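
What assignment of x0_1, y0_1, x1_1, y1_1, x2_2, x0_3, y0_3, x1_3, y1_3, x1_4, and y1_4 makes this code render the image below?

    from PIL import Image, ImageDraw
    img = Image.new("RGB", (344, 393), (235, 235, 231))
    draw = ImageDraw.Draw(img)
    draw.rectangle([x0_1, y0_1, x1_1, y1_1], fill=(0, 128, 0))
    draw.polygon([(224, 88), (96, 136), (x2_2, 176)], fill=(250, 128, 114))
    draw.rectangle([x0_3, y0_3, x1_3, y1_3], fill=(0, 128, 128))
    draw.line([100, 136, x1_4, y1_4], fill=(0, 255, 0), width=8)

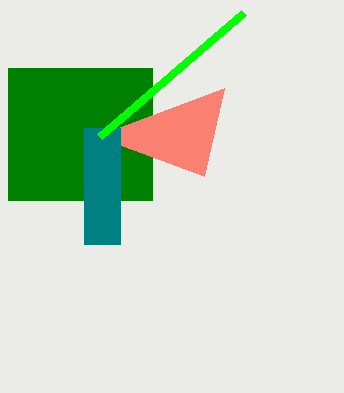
x0_1 = 8, y0_1 = 68, x1_1 = 152, y1_1 = 200, x2_2 = 204, x0_3 = 84, y0_3 = 128, x1_3 = 120, y1_3 = 244, x1_4 = 244, y1_4 = 12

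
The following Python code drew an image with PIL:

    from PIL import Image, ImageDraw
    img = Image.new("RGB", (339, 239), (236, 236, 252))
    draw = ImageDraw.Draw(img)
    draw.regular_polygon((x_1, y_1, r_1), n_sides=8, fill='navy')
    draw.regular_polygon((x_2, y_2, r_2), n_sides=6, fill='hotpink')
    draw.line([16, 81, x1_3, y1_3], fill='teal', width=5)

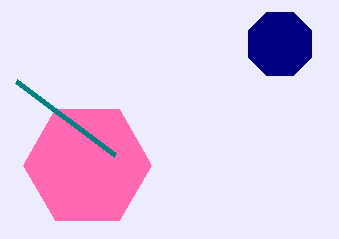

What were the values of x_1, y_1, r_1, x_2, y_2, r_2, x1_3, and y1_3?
x_1 = 280
y_1 = 44
r_1 = 34
x_2 = 87
y_2 = 165
r_2 = 64
x1_3 = 115
y1_3 = 155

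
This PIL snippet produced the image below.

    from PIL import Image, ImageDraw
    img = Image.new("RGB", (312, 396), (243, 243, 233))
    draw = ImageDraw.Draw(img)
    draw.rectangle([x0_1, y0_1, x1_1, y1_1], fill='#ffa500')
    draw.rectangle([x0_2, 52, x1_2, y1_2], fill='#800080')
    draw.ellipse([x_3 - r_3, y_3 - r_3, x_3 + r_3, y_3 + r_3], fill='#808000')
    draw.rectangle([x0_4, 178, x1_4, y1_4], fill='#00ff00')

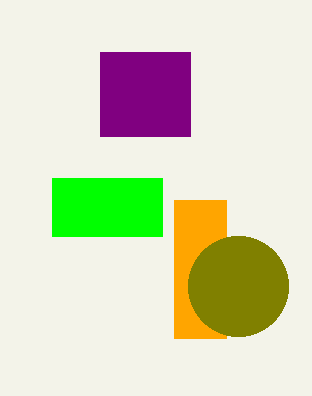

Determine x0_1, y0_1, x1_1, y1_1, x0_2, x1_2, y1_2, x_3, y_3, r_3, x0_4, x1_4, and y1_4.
x0_1 = 174; y0_1 = 200; x1_1 = 226; y1_1 = 338; x0_2 = 100; x1_2 = 190; y1_2 = 136; x_3 = 238; y_3 = 286; r_3 = 50; x0_4 = 52; x1_4 = 162; y1_4 = 236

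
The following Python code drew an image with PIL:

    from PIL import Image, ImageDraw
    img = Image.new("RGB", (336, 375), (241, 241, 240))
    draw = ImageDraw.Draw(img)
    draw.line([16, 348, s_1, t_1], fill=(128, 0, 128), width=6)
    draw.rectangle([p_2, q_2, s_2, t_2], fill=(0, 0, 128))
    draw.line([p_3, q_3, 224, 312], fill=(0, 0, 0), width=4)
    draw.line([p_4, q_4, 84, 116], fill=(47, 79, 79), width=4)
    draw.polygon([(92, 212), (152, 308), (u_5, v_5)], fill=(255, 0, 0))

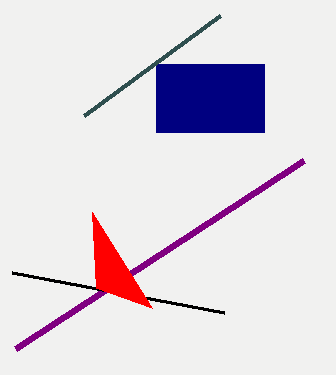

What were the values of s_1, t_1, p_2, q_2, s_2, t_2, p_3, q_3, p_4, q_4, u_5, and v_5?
s_1 = 304, t_1 = 160, p_2 = 156, q_2 = 64, s_2 = 264, t_2 = 132, p_3 = 12, q_3 = 272, p_4 = 220, q_4 = 16, u_5 = 96, v_5 = 288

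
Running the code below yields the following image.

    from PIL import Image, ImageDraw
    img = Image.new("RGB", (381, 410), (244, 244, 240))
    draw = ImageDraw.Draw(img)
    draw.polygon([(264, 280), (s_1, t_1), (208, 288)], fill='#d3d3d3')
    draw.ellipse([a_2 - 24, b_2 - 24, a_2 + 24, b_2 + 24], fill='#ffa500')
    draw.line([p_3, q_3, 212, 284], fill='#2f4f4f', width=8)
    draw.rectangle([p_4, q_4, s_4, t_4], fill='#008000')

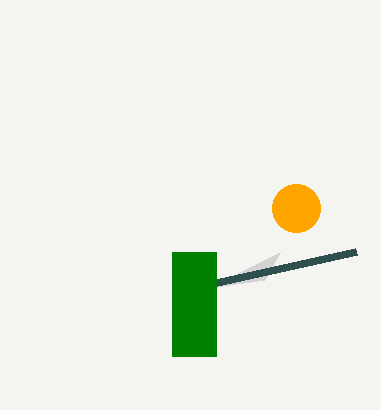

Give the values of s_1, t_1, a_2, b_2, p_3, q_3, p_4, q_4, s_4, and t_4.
s_1 = 280; t_1 = 252; a_2 = 296; b_2 = 208; p_3 = 356; q_3 = 252; p_4 = 172; q_4 = 252; s_4 = 216; t_4 = 356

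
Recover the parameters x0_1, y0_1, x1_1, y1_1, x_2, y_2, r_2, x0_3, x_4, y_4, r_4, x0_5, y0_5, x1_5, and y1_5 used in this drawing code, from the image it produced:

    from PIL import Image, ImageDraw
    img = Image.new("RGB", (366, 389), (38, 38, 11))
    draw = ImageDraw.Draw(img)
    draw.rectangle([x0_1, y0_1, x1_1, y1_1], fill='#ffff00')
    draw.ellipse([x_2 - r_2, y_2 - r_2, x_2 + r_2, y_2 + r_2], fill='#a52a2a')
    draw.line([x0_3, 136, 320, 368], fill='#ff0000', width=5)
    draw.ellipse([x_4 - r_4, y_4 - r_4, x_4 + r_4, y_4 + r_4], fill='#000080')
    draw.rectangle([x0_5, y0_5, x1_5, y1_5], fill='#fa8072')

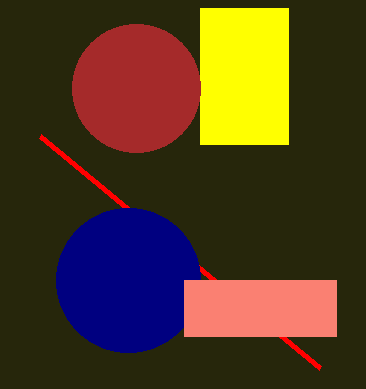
x0_1 = 200, y0_1 = 8, x1_1 = 288, y1_1 = 144, x_2 = 136, y_2 = 88, r_2 = 64, x0_3 = 40, x_4 = 128, y_4 = 280, r_4 = 72, x0_5 = 184, y0_5 = 280, x1_5 = 336, y1_5 = 336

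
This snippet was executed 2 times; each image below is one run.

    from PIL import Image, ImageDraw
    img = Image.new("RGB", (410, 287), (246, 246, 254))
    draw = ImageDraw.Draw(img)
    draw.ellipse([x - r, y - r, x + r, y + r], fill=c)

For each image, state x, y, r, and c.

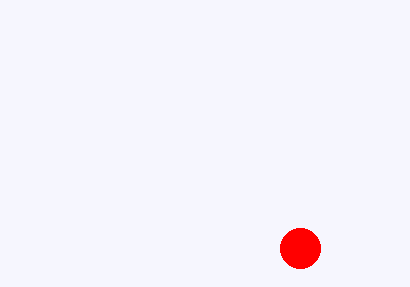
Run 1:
x = 300
y = 248
r = 20
c = 'red'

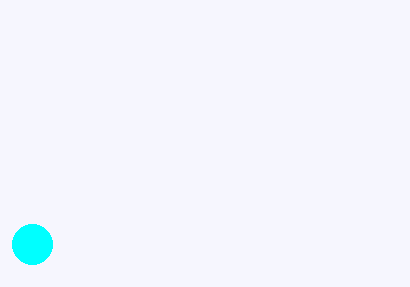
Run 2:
x = 32, y = 244, r = 20, c = 'cyan'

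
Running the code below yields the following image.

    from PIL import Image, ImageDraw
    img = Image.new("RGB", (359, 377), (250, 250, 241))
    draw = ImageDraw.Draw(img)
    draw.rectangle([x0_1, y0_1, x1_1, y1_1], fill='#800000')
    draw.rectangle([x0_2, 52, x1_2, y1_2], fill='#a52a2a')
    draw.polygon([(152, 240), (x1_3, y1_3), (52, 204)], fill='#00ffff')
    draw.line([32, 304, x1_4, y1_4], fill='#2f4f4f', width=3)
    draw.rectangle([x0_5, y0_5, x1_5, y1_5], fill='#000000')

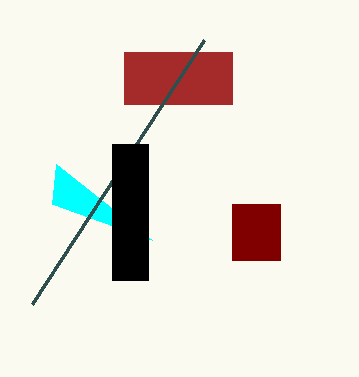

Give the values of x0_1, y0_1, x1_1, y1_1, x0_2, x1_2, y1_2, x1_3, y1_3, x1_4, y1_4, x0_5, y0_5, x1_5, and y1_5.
x0_1 = 232, y0_1 = 204, x1_1 = 280, y1_1 = 260, x0_2 = 124, x1_2 = 232, y1_2 = 104, x1_3 = 56, y1_3 = 164, x1_4 = 204, y1_4 = 40, x0_5 = 112, y0_5 = 144, x1_5 = 148, y1_5 = 280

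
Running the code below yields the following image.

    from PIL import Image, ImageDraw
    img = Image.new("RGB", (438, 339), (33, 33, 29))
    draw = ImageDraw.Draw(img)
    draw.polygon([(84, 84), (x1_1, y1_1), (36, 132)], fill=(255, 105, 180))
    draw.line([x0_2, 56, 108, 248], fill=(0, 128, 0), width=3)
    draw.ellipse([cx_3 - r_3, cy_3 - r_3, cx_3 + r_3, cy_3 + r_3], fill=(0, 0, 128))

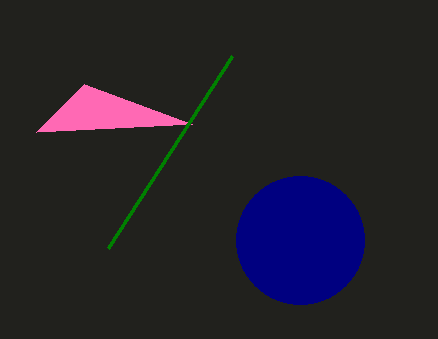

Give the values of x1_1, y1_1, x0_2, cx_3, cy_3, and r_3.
x1_1 = 192
y1_1 = 124
x0_2 = 232
cx_3 = 300
cy_3 = 240
r_3 = 64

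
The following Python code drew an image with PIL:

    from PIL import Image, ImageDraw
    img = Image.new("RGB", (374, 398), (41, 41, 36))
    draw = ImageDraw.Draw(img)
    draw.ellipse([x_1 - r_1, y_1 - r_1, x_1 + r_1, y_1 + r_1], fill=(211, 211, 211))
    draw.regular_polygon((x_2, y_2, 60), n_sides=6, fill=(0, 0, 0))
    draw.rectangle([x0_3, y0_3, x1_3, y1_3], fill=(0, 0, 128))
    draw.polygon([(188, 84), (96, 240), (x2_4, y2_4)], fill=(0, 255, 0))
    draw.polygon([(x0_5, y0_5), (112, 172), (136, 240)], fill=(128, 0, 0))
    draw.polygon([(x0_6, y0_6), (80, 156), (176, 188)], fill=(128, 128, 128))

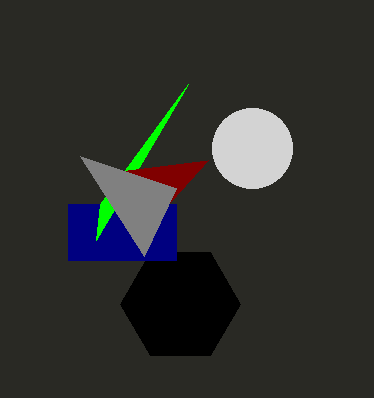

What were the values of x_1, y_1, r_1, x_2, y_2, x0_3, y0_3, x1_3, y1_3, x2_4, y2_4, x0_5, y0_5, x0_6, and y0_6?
x_1 = 252, y_1 = 148, r_1 = 40, x_2 = 180, y_2 = 304, x0_3 = 68, y0_3 = 204, x1_3 = 176, y1_3 = 260, x2_4 = 100, y2_4 = 204, x0_5 = 208, y0_5 = 160, x0_6 = 144, y0_6 = 256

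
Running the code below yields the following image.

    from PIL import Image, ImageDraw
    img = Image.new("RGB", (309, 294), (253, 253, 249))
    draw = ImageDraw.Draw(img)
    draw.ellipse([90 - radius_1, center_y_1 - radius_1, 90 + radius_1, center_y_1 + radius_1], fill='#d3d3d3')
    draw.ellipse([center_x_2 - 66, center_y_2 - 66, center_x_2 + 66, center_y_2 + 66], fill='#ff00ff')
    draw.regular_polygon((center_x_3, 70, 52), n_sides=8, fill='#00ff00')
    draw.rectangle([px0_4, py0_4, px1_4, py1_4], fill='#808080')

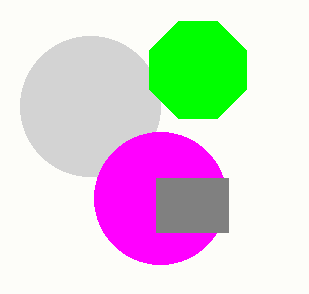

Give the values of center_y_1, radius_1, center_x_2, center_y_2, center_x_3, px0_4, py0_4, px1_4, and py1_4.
center_y_1 = 106
radius_1 = 70
center_x_2 = 160
center_y_2 = 198
center_x_3 = 198
px0_4 = 156
py0_4 = 178
px1_4 = 228
py1_4 = 232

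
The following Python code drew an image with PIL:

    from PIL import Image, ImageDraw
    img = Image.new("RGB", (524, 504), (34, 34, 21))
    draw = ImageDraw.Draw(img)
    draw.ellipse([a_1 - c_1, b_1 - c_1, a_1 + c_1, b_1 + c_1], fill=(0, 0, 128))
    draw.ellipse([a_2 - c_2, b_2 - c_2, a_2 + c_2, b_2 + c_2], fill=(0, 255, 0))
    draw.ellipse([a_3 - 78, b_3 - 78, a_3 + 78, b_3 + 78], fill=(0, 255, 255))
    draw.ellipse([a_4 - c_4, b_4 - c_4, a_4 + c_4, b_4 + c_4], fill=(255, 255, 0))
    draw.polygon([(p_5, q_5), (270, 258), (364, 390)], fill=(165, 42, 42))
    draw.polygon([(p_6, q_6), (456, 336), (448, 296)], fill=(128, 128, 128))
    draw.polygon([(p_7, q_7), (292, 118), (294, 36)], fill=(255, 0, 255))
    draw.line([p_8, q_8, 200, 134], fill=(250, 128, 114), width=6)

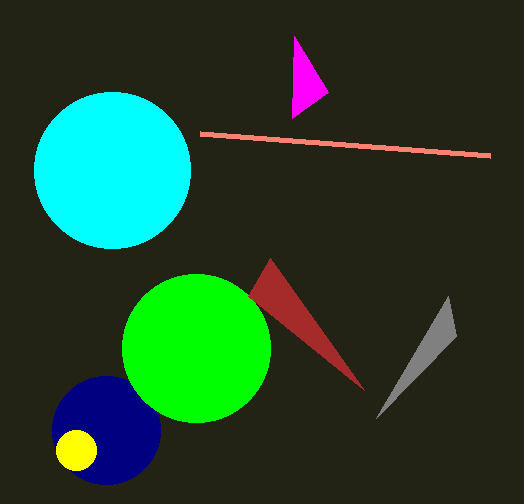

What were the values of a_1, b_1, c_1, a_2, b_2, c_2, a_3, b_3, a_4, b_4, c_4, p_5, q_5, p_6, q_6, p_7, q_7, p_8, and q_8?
a_1 = 106
b_1 = 430
c_1 = 54
a_2 = 196
b_2 = 348
c_2 = 74
a_3 = 112
b_3 = 170
a_4 = 76
b_4 = 450
c_4 = 20
p_5 = 248
q_5 = 296
p_6 = 376
q_6 = 418
p_7 = 328
q_7 = 92
p_8 = 490
q_8 = 156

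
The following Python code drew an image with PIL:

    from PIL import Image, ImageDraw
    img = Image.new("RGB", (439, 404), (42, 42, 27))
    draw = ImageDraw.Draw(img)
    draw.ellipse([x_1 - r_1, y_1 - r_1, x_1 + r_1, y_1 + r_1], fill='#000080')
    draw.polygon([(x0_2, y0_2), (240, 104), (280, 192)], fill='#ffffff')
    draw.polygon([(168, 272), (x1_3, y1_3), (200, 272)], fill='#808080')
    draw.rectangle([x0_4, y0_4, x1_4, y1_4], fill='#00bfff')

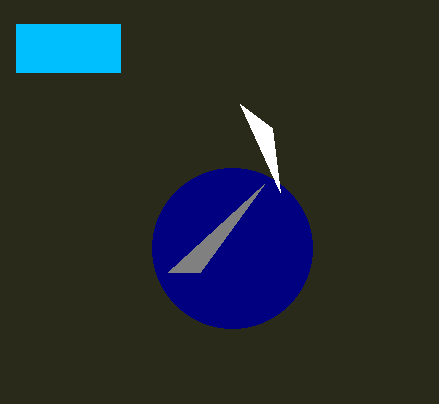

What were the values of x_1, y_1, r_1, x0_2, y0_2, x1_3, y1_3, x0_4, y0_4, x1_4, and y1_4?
x_1 = 232; y_1 = 248; r_1 = 80; x0_2 = 272; y0_2 = 128; x1_3 = 264; y1_3 = 184; x0_4 = 16; y0_4 = 24; x1_4 = 120; y1_4 = 72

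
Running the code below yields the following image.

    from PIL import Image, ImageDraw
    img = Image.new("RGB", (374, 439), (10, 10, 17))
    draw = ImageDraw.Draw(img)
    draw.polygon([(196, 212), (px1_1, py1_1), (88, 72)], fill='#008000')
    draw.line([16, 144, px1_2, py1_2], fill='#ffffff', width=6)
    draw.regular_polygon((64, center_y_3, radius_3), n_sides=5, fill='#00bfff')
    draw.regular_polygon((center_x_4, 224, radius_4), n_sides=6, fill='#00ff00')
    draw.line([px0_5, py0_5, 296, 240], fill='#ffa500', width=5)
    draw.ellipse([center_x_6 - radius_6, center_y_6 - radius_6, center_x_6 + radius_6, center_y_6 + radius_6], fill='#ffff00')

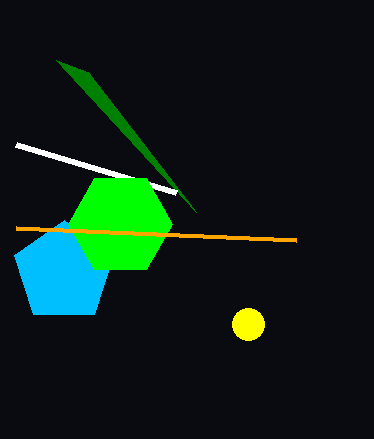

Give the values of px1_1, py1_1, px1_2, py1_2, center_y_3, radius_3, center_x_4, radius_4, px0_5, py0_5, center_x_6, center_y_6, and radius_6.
px1_1 = 56
py1_1 = 60
px1_2 = 176
py1_2 = 192
center_y_3 = 272
radius_3 = 52
center_x_4 = 120
radius_4 = 52
px0_5 = 16
py0_5 = 228
center_x_6 = 248
center_y_6 = 324
radius_6 = 16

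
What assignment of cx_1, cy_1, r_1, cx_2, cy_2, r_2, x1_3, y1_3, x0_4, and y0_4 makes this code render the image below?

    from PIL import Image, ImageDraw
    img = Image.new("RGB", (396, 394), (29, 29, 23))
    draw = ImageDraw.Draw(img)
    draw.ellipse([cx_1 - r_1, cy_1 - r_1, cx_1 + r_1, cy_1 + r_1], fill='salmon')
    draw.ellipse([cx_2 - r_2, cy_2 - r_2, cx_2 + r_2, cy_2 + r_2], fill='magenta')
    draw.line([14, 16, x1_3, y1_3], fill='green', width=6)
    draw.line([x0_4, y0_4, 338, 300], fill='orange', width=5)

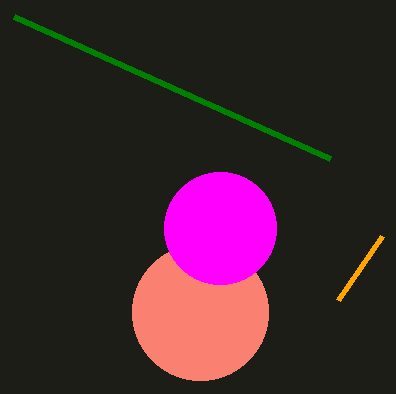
cx_1 = 200; cy_1 = 312; r_1 = 68; cx_2 = 220; cy_2 = 228; r_2 = 56; x1_3 = 330; y1_3 = 158; x0_4 = 382; y0_4 = 236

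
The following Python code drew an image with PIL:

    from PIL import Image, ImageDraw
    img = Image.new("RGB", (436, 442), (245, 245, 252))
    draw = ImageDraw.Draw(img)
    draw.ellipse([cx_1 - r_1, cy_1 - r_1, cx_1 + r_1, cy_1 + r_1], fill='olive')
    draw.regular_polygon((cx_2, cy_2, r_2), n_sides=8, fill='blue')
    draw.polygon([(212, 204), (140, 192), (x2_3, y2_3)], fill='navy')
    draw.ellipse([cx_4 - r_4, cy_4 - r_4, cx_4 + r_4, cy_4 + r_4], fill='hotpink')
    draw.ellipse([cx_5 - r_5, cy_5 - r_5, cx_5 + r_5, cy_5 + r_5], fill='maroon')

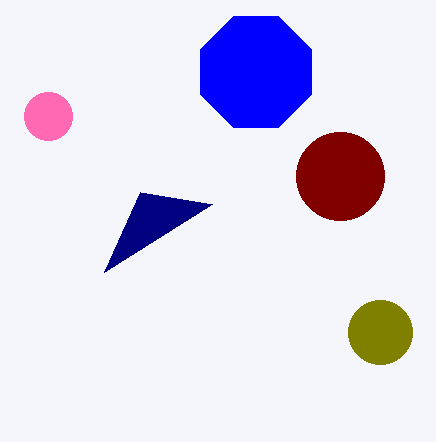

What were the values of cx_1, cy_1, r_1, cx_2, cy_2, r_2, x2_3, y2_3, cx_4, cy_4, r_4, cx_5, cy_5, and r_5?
cx_1 = 380, cy_1 = 332, r_1 = 32, cx_2 = 256, cy_2 = 72, r_2 = 60, x2_3 = 104, y2_3 = 272, cx_4 = 48, cy_4 = 116, r_4 = 24, cx_5 = 340, cy_5 = 176, r_5 = 44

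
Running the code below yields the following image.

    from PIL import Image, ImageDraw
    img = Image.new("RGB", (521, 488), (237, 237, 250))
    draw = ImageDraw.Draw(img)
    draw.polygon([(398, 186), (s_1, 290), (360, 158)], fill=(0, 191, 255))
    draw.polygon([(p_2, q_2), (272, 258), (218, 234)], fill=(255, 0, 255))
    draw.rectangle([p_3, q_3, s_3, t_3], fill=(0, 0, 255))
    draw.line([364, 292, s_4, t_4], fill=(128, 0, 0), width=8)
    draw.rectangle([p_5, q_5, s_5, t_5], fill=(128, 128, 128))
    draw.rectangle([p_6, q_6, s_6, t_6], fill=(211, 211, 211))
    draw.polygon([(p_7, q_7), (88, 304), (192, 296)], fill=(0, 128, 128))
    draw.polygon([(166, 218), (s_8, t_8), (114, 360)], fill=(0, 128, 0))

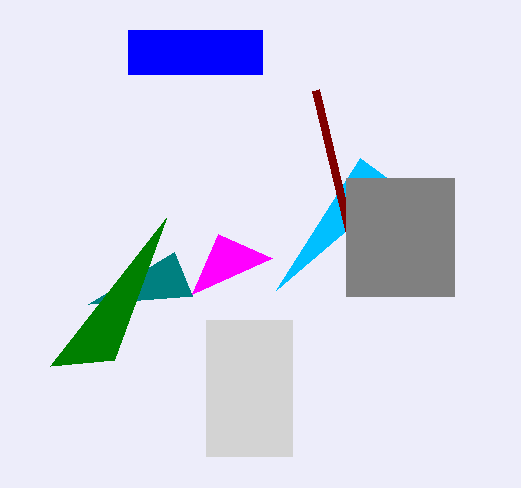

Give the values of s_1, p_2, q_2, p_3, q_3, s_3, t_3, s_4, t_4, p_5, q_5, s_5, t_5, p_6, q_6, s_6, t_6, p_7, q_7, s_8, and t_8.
s_1 = 276, p_2 = 192, q_2 = 294, p_3 = 128, q_3 = 30, s_3 = 262, t_3 = 74, s_4 = 316, t_4 = 90, p_5 = 346, q_5 = 178, s_5 = 454, t_5 = 296, p_6 = 206, q_6 = 320, s_6 = 292, t_6 = 456, p_7 = 174, q_7 = 252, s_8 = 50, t_8 = 366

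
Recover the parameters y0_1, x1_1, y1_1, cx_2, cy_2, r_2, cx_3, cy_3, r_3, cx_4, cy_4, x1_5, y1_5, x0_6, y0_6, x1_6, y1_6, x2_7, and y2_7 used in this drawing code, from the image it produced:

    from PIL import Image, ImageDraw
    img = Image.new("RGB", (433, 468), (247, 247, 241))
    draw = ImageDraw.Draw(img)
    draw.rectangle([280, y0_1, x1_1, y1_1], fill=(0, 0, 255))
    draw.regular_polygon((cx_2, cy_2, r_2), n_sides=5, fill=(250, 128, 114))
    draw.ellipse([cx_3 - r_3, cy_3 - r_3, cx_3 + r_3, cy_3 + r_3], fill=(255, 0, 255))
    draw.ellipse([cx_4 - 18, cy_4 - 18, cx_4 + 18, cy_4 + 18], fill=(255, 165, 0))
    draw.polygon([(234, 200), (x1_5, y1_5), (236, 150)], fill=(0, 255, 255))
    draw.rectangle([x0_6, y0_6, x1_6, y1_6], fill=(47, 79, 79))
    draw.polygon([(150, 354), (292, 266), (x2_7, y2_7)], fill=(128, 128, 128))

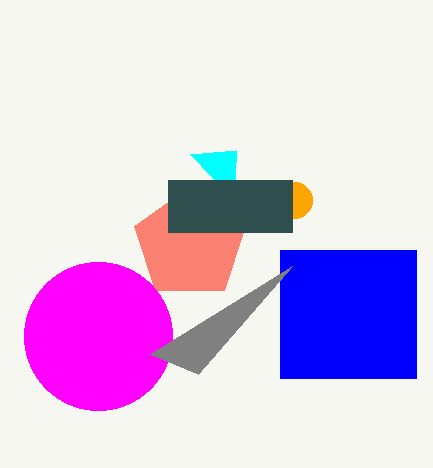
y0_1 = 250, x1_1 = 416, y1_1 = 378, cx_2 = 190, cy_2 = 244, r_2 = 58, cx_3 = 98, cy_3 = 336, r_3 = 74, cx_4 = 294, cy_4 = 200, x1_5 = 190, y1_5 = 154, x0_6 = 168, y0_6 = 180, x1_6 = 292, y1_6 = 232, x2_7 = 198, y2_7 = 374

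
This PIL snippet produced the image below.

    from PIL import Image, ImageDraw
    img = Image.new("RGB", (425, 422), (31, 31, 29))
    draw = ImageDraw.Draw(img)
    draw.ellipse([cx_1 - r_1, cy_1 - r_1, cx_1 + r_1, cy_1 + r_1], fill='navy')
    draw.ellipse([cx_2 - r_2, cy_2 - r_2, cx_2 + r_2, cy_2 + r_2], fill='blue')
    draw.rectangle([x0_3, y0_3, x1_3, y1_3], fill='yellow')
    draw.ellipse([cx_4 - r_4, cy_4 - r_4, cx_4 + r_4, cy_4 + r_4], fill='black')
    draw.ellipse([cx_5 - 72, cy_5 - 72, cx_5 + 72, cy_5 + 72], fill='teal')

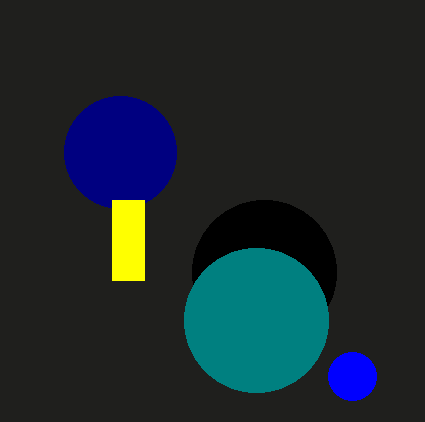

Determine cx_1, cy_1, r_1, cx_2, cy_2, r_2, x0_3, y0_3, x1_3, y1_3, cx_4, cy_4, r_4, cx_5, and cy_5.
cx_1 = 120; cy_1 = 152; r_1 = 56; cx_2 = 352; cy_2 = 376; r_2 = 24; x0_3 = 112; y0_3 = 200; x1_3 = 144; y1_3 = 280; cx_4 = 264; cy_4 = 272; r_4 = 72; cx_5 = 256; cy_5 = 320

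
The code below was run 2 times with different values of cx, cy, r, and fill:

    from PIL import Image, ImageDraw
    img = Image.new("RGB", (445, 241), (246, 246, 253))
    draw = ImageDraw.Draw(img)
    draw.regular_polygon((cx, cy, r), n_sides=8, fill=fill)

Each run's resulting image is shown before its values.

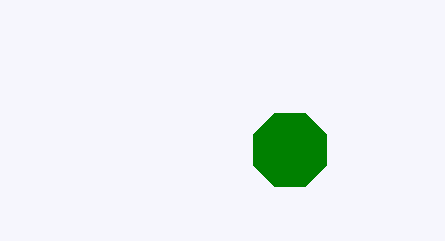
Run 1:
cx = 290
cy = 150
r = 40
fill = 'green'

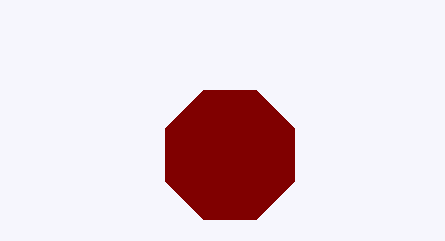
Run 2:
cx = 230
cy = 155
r = 70
fill = 'maroon'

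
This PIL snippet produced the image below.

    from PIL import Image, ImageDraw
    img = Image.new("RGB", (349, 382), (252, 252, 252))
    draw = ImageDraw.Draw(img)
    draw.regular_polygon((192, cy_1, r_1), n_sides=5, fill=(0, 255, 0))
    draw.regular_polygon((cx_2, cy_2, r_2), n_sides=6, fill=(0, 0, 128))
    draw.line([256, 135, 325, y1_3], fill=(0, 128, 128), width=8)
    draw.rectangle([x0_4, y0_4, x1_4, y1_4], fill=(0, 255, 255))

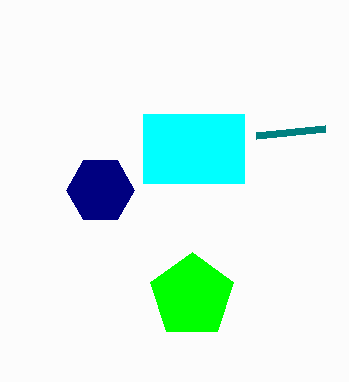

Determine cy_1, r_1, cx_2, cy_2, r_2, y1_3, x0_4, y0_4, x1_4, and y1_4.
cy_1 = 296
r_1 = 44
cx_2 = 100
cy_2 = 190
r_2 = 34
y1_3 = 128
x0_4 = 143
y0_4 = 114
x1_4 = 244
y1_4 = 183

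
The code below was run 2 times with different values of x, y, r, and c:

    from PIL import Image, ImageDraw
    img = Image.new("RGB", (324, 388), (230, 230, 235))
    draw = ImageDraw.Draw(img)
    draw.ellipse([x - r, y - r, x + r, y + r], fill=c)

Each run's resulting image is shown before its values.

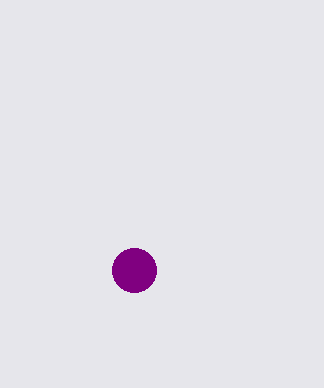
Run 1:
x = 134; y = 270; r = 22; c = 'purple'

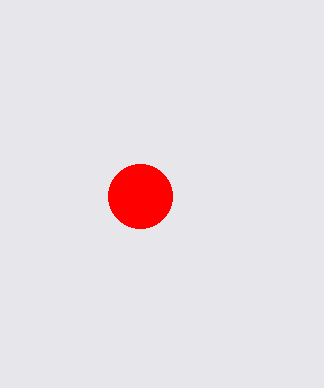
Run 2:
x = 140
y = 196
r = 32
c = 'red'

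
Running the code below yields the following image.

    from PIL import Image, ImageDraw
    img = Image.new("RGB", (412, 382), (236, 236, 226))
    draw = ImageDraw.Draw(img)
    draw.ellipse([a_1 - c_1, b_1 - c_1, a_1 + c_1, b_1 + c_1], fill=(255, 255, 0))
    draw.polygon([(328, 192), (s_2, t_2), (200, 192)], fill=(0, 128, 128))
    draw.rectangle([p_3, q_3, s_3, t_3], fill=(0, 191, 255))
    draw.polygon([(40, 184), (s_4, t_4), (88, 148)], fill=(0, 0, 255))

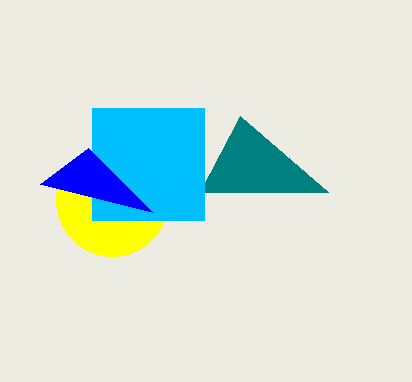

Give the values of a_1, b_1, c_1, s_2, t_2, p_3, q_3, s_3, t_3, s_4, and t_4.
a_1 = 112
b_1 = 200
c_1 = 56
s_2 = 240
t_2 = 116
p_3 = 92
q_3 = 108
s_3 = 204
t_3 = 220
s_4 = 152
t_4 = 212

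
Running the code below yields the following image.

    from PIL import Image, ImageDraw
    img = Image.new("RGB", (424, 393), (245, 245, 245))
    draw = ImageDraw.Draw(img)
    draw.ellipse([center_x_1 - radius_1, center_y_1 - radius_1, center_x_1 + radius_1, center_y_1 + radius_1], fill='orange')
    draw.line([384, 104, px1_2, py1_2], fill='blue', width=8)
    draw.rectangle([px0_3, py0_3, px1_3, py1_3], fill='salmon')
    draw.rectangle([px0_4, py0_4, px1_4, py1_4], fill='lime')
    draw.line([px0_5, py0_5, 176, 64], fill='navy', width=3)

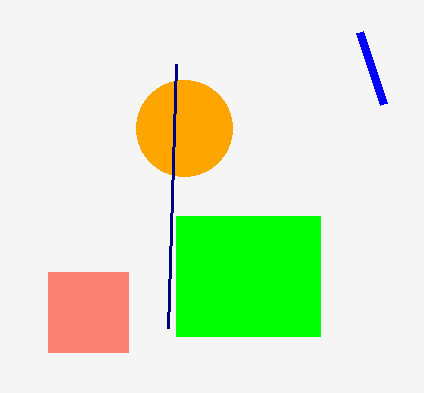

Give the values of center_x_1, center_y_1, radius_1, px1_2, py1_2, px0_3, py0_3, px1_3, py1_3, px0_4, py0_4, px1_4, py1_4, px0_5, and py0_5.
center_x_1 = 184, center_y_1 = 128, radius_1 = 48, px1_2 = 360, py1_2 = 32, px0_3 = 48, py0_3 = 272, px1_3 = 128, py1_3 = 352, px0_4 = 176, py0_4 = 216, px1_4 = 320, py1_4 = 336, px0_5 = 168, py0_5 = 328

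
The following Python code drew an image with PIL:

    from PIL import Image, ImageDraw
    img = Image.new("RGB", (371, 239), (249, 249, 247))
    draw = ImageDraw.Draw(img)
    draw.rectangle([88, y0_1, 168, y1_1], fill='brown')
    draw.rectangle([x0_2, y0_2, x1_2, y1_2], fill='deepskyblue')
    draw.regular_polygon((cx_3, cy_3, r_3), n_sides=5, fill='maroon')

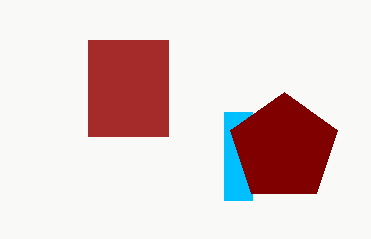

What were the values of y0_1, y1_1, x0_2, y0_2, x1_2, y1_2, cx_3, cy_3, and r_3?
y0_1 = 40; y1_1 = 136; x0_2 = 224; y0_2 = 112; x1_2 = 252; y1_2 = 200; cx_3 = 284; cy_3 = 148; r_3 = 56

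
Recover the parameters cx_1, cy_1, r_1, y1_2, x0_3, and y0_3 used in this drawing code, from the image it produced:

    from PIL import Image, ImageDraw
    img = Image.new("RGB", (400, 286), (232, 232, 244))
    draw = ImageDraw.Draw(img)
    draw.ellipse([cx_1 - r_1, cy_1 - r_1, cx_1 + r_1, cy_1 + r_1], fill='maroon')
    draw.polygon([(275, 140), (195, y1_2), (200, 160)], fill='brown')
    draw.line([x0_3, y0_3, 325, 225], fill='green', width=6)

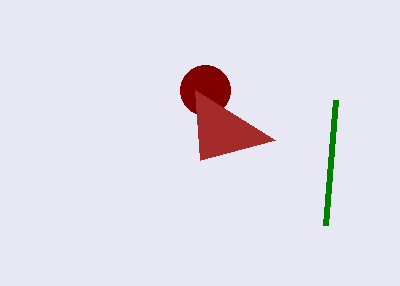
cx_1 = 205
cy_1 = 90
r_1 = 25
y1_2 = 90
x0_3 = 335
y0_3 = 100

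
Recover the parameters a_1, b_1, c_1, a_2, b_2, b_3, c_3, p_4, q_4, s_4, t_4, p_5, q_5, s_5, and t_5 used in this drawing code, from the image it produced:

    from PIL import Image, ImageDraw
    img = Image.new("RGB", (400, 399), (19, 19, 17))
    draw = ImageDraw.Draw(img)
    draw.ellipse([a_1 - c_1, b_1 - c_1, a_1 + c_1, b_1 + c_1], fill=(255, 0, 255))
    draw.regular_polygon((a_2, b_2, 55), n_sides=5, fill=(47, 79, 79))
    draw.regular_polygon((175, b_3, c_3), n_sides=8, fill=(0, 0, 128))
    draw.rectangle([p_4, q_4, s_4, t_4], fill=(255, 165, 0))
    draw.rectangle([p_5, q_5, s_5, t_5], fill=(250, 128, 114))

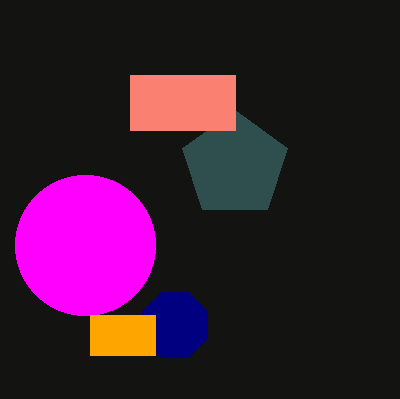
a_1 = 85, b_1 = 245, c_1 = 70, a_2 = 235, b_2 = 165, b_3 = 325, c_3 = 35, p_4 = 90, q_4 = 315, s_4 = 155, t_4 = 355, p_5 = 130, q_5 = 75, s_5 = 235, t_5 = 130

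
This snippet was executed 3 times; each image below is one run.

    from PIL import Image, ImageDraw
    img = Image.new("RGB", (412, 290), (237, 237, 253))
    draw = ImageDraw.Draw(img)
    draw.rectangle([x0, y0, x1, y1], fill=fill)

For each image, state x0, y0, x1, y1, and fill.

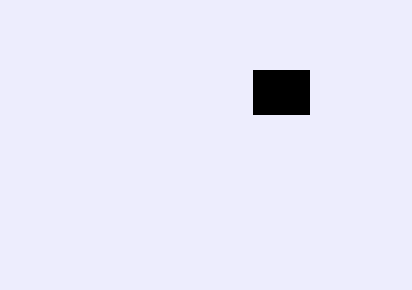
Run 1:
x0 = 253, y0 = 70, x1 = 309, y1 = 114, fill = 'black'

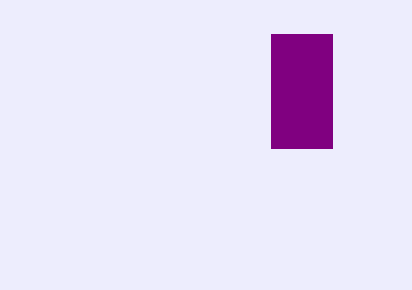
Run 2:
x0 = 271; y0 = 34; x1 = 332; y1 = 148; fill = 'purple'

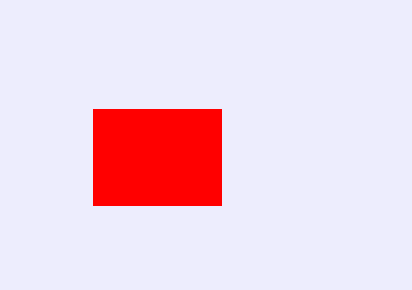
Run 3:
x0 = 93; y0 = 109; x1 = 221; y1 = 205; fill = 'red'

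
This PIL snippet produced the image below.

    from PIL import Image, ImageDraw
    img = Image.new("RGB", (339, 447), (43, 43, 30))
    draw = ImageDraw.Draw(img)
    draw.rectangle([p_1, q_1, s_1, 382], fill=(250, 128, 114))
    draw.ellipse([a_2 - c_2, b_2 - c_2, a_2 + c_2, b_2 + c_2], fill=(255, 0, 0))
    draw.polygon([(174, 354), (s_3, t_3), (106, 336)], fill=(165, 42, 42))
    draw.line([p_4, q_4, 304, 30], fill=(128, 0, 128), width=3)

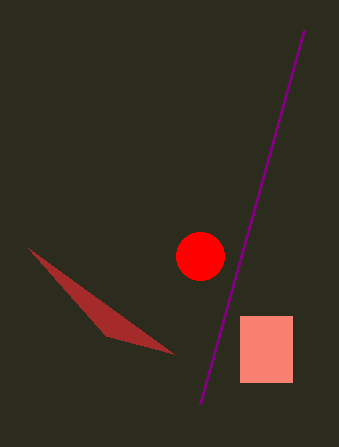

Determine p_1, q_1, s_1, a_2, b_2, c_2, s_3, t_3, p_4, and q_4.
p_1 = 240; q_1 = 316; s_1 = 292; a_2 = 200; b_2 = 256; c_2 = 24; s_3 = 28; t_3 = 248; p_4 = 200; q_4 = 404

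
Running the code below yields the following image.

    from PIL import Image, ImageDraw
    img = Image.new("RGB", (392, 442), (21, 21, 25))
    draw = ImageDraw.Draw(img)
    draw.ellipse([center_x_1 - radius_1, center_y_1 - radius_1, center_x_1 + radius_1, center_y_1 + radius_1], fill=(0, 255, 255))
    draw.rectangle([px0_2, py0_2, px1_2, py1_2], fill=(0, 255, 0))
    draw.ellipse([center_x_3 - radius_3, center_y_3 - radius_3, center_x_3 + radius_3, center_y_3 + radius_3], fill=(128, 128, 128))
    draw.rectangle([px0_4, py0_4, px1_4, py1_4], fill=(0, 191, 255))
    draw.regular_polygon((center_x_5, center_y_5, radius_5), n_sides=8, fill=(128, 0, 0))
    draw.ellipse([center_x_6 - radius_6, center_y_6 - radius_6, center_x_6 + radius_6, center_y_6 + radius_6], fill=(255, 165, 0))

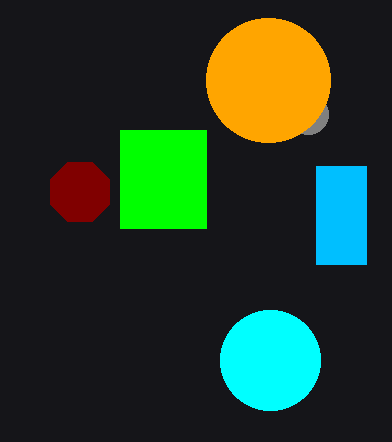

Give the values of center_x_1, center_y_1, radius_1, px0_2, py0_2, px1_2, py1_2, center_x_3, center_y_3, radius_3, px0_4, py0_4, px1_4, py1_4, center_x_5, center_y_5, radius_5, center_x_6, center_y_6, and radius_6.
center_x_1 = 270, center_y_1 = 360, radius_1 = 50, px0_2 = 120, py0_2 = 130, px1_2 = 206, py1_2 = 228, center_x_3 = 308, center_y_3 = 114, radius_3 = 20, px0_4 = 316, py0_4 = 166, px1_4 = 366, py1_4 = 264, center_x_5 = 80, center_y_5 = 192, radius_5 = 32, center_x_6 = 268, center_y_6 = 80, radius_6 = 62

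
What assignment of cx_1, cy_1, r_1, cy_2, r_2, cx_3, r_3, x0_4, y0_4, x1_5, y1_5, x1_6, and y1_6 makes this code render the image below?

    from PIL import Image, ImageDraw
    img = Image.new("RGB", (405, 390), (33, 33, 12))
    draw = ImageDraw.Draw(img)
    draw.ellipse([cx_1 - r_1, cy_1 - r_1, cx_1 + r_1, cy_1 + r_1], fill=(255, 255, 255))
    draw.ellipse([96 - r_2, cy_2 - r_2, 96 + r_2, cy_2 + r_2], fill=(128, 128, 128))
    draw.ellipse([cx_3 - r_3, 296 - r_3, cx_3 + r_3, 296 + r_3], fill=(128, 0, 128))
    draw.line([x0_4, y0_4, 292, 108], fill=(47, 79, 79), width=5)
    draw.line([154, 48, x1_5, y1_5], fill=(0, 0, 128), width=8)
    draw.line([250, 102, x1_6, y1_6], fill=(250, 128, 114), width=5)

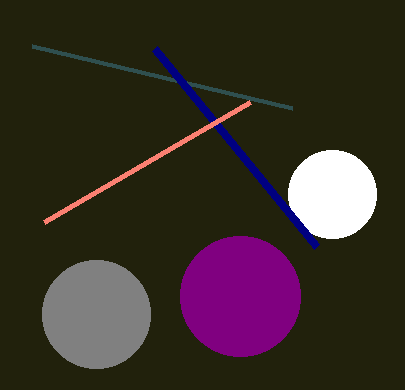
cx_1 = 332; cy_1 = 194; r_1 = 44; cy_2 = 314; r_2 = 54; cx_3 = 240; r_3 = 60; x0_4 = 32; y0_4 = 46; x1_5 = 316; y1_5 = 246; x1_6 = 44; y1_6 = 222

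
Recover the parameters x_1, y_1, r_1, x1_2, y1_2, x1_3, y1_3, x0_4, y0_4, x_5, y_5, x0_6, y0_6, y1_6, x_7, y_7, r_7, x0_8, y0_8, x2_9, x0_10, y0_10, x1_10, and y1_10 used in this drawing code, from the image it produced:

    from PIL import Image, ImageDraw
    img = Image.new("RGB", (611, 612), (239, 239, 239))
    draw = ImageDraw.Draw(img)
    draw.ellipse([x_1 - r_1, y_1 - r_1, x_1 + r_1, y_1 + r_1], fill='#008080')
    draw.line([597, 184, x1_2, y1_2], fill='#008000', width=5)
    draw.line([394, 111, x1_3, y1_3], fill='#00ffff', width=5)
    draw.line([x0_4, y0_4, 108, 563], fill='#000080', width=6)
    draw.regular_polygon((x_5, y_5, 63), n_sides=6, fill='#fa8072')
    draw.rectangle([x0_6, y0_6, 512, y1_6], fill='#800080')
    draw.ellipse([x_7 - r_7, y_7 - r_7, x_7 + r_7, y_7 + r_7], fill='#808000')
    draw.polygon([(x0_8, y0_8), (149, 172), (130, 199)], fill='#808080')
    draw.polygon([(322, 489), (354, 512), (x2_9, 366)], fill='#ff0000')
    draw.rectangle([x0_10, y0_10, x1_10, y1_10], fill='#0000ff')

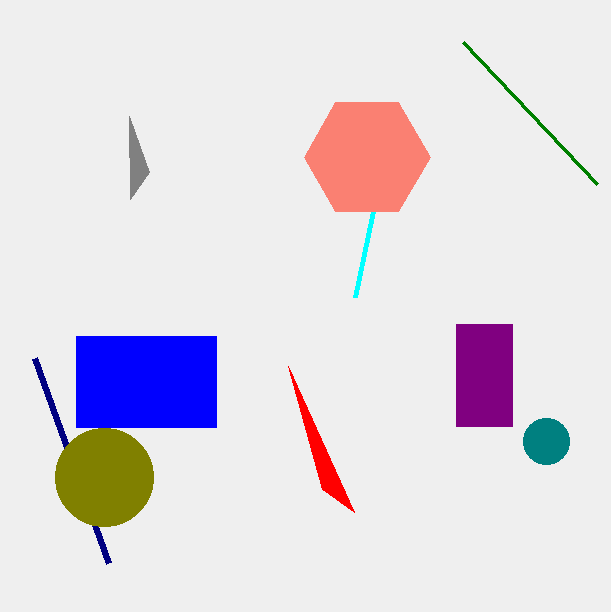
x_1 = 546
y_1 = 441
r_1 = 23
x1_2 = 463
y1_2 = 42
x1_3 = 355
y1_3 = 297
x0_4 = 34
y0_4 = 358
x_5 = 367
y_5 = 157
x0_6 = 456
y0_6 = 324
y1_6 = 426
x_7 = 104
y_7 = 477
r_7 = 49
x0_8 = 129
y0_8 = 116
x2_9 = 288
x0_10 = 76
y0_10 = 336
x1_10 = 216
y1_10 = 427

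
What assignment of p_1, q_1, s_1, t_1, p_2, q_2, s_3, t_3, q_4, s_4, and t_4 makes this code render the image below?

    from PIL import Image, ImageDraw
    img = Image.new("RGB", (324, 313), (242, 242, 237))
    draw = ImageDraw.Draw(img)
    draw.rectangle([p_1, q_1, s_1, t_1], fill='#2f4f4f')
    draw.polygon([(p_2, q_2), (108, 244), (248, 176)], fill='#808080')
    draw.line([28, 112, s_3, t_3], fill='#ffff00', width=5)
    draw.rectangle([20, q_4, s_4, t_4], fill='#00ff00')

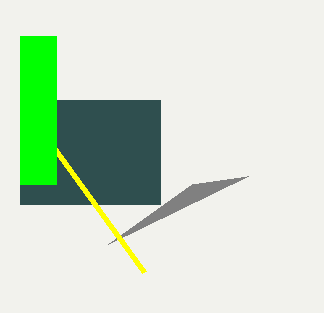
p_1 = 20, q_1 = 100, s_1 = 160, t_1 = 204, p_2 = 192, q_2 = 184, s_3 = 144, t_3 = 272, q_4 = 36, s_4 = 56, t_4 = 184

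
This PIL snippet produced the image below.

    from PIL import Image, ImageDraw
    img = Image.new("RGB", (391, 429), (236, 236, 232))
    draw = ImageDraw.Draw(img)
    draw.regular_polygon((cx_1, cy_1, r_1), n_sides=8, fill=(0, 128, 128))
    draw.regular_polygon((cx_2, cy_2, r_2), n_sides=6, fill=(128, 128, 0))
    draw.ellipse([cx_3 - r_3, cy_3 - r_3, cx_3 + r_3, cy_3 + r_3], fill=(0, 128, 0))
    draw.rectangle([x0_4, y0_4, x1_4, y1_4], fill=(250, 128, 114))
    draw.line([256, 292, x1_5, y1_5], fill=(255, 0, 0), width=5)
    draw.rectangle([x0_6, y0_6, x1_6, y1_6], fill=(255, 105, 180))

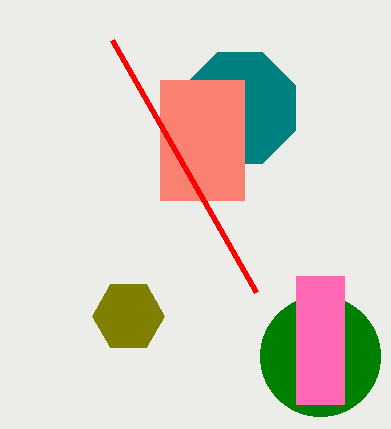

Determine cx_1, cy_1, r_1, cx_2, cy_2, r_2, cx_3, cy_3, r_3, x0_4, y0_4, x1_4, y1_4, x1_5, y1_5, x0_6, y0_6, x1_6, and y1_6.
cx_1 = 240, cy_1 = 108, r_1 = 60, cx_2 = 128, cy_2 = 316, r_2 = 36, cx_3 = 320, cy_3 = 356, r_3 = 60, x0_4 = 160, y0_4 = 80, x1_4 = 244, y1_4 = 200, x1_5 = 112, y1_5 = 40, x0_6 = 296, y0_6 = 276, x1_6 = 344, y1_6 = 404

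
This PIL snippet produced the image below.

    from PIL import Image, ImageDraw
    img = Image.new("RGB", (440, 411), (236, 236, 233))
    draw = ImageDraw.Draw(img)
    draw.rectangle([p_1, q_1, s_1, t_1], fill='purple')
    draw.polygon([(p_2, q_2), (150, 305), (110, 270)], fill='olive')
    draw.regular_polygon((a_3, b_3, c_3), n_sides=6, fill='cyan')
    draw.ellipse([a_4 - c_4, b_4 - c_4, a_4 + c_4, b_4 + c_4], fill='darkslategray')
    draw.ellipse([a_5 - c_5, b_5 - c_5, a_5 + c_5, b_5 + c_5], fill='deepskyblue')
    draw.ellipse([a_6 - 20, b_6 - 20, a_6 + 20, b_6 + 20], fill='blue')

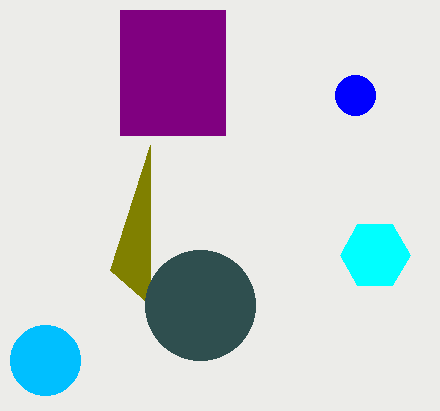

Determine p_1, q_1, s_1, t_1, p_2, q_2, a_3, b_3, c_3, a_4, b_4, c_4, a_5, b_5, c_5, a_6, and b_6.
p_1 = 120, q_1 = 10, s_1 = 225, t_1 = 135, p_2 = 150, q_2 = 145, a_3 = 375, b_3 = 255, c_3 = 35, a_4 = 200, b_4 = 305, c_4 = 55, a_5 = 45, b_5 = 360, c_5 = 35, a_6 = 355, b_6 = 95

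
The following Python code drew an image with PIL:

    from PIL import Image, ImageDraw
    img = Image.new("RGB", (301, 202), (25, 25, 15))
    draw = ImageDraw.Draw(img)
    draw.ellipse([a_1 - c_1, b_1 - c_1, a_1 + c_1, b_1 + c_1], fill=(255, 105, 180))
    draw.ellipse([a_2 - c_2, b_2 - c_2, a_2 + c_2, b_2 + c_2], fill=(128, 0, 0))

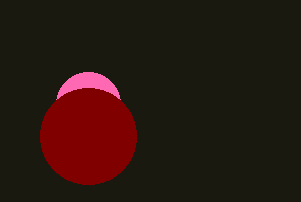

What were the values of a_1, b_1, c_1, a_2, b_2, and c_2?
a_1 = 88, b_1 = 104, c_1 = 32, a_2 = 88, b_2 = 136, c_2 = 48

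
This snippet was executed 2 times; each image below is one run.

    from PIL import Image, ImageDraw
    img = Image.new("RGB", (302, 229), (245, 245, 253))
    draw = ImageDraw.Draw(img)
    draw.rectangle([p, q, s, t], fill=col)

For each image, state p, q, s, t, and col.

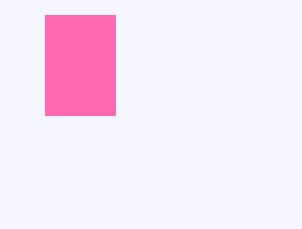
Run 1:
p = 45, q = 15, s = 115, t = 115, col = 'hotpink'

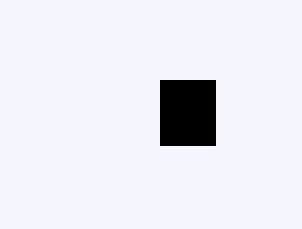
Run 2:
p = 160
q = 80
s = 215
t = 145
col = 'black'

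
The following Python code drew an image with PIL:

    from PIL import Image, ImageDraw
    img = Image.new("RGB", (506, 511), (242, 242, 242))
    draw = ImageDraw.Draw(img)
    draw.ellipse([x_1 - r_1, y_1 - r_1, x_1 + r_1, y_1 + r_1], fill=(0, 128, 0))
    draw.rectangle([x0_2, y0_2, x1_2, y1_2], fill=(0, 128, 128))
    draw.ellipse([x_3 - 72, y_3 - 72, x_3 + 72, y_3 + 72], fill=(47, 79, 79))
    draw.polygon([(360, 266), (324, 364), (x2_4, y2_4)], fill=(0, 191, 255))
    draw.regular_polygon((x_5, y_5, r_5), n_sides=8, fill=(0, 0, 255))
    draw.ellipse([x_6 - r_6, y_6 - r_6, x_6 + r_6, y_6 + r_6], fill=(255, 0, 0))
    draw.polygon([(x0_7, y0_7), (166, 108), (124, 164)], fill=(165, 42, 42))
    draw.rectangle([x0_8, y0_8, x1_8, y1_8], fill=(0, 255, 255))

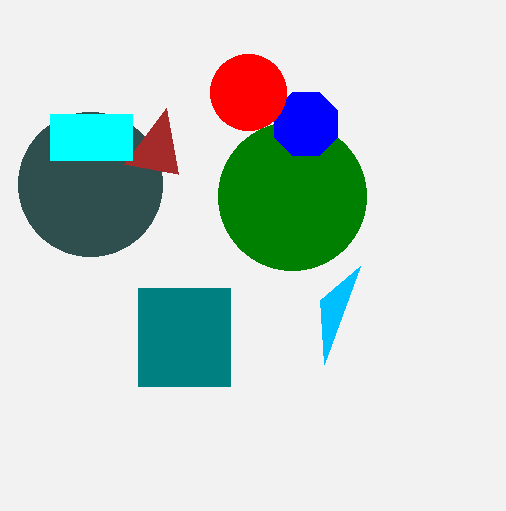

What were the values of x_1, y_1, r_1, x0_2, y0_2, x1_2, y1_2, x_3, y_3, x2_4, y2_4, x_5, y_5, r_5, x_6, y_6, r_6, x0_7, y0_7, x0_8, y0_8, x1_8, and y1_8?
x_1 = 292; y_1 = 196; r_1 = 74; x0_2 = 138; y0_2 = 288; x1_2 = 230; y1_2 = 386; x_3 = 90; y_3 = 184; x2_4 = 320; y2_4 = 300; x_5 = 306; y_5 = 124; r_5 = 34; x_6 = 248; y_6 = 92; r_6 = 38; x0_7 = 178; y0_7 = 174; x0_8 = 50; y0_8 = 114; x1_8 = 132; y1_8 = 160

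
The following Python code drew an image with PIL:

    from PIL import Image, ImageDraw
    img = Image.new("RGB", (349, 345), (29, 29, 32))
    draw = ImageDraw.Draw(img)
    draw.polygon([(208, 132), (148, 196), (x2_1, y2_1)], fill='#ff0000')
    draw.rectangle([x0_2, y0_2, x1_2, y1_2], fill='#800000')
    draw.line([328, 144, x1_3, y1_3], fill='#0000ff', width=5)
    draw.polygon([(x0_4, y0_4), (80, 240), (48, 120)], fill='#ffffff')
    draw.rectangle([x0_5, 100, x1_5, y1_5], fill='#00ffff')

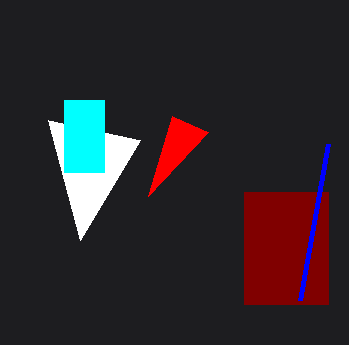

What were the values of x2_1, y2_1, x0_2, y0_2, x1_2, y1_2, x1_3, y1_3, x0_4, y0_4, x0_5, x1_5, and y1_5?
x2_1 = 172; y2_1 = 116; x0_2 = 244; y0_2 = 192; x1_2 = 328; y1_2 = 304; x1_3 = 300; y1_3 = 300; x0_4 = 140; y0_4 = 140; x0_5 = 64; x1_5 = 104; y1_5 = 172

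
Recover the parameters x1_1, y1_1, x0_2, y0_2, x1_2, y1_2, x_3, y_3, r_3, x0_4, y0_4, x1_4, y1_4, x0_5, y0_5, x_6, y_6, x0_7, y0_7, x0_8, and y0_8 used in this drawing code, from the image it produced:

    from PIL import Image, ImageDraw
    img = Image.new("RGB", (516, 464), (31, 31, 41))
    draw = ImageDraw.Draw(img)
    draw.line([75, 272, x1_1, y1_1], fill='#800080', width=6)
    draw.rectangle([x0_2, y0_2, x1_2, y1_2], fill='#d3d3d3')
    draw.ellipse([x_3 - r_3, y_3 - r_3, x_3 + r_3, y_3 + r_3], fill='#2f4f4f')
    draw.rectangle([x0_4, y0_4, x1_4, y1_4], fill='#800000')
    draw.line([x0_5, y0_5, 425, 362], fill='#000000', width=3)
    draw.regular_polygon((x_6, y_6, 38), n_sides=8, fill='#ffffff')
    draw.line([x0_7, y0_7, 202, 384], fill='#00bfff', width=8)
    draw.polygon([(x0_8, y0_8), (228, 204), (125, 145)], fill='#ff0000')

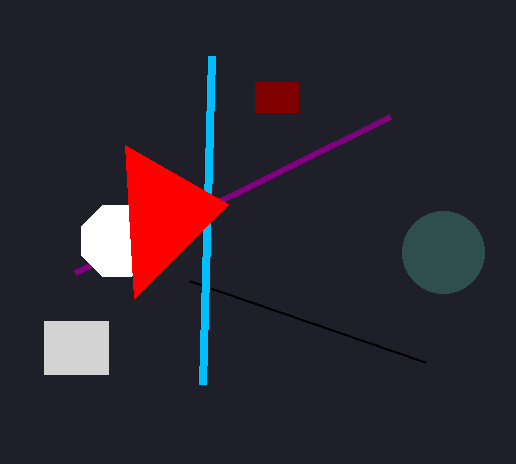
x1_1 = 390, y1_1 = 116, x0_2 = 44, y0_2 = 321, x1_2 = 108, y1_2 = 374, x_3 = 443, y_3 = 252, r_3 = 41, x0_4 = 255, y0_4 = 82, x1_4 = 298, y1_4 = 112, x0_5 = 190, y0_5 = 281, x_6 = 117, y_6 = 241, x0_7 = 211, y0_7 = 56, x0_8 = 134, y0_8 = 298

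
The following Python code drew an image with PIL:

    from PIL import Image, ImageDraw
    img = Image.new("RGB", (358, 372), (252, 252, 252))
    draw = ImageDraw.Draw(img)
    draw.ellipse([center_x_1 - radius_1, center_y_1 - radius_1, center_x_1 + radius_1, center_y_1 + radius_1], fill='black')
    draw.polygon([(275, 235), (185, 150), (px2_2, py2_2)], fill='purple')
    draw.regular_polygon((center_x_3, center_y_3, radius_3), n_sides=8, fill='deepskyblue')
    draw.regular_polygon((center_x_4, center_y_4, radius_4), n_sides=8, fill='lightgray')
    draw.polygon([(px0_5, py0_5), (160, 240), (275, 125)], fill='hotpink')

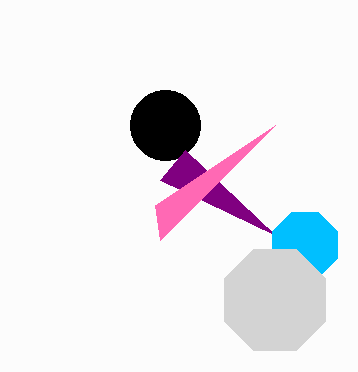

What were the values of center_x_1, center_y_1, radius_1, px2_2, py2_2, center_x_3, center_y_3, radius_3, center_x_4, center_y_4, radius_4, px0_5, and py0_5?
center_x_1 = 165, center_y_1 = 125, radius_1 = 35, px2_2 = 160, py2_2 = 180, center_x_3 = 305, center_y_3 = 245, radius_3 = 35, center_x_4 = 275, center_y_4 = 300, radius_4 = 55, px0_5 = 155, py0_5 = 205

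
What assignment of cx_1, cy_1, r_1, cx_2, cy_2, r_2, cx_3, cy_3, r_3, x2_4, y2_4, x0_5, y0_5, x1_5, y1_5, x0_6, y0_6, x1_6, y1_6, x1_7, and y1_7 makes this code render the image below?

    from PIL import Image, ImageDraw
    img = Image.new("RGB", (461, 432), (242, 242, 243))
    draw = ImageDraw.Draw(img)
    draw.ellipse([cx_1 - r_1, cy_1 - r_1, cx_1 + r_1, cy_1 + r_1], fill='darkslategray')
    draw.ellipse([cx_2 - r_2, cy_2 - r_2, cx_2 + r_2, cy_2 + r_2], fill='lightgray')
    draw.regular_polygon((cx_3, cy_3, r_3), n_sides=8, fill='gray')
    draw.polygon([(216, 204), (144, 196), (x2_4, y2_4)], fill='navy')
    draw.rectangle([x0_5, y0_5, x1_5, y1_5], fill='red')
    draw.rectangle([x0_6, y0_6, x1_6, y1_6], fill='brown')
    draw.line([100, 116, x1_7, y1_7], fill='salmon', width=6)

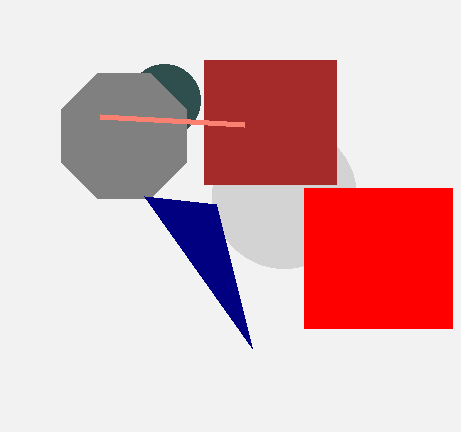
cx_1 = 164
cy_1 = 100
r_1 = 36
cx_2 = 284
cy_2 = 196
r_2 = 72
cx_3 = 124
cy_3 = 136
r_3 = 68
x2_4 = 252
y2_4 = 348
x0_5 = 304
y0_5 = 188
x1_5 = 452
y1_5 = 328
x0_6 = 204
y0_6 = 60
x1_6 = 336
y1_6 = 184
x1_7 = 244
y1_7 = 124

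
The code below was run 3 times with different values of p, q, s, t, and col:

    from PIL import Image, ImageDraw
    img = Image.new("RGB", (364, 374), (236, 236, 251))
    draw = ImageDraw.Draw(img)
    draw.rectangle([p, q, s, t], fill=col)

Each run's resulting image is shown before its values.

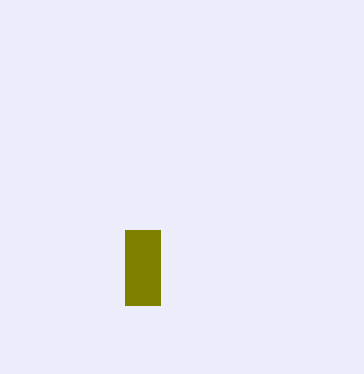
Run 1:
p = 125
q = 230
s = 160
t = 305
col = 'olive'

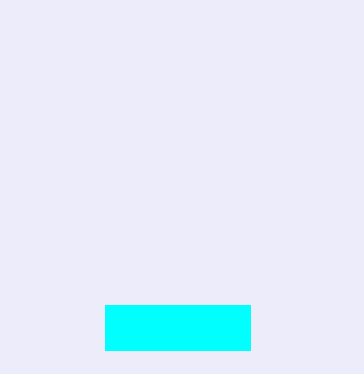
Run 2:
p = 105
q = 305
s = 250
t = 350
col = 'cyan'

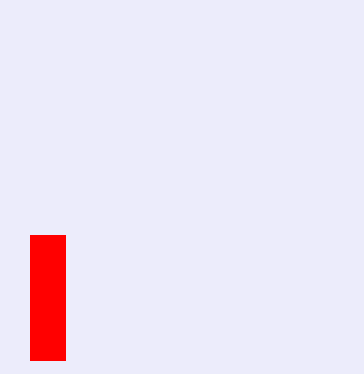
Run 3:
p = 30, q = 235, s = 65, t = 360, col = 'red'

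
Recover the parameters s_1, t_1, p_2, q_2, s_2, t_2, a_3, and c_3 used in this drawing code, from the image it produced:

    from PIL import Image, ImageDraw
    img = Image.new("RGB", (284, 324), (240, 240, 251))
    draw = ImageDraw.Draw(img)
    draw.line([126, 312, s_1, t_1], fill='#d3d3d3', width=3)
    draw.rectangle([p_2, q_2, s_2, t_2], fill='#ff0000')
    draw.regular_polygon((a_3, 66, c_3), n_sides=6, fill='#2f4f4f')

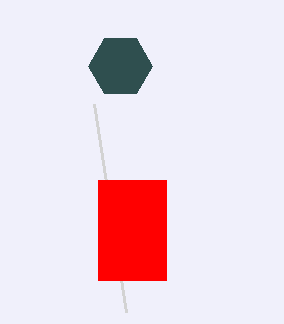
s_1 = 94, t_1 = 104, p_2 = 98, q_2 = 180, s_2 = 166, t_2 = 280, a_3 = 120, c_3 = 32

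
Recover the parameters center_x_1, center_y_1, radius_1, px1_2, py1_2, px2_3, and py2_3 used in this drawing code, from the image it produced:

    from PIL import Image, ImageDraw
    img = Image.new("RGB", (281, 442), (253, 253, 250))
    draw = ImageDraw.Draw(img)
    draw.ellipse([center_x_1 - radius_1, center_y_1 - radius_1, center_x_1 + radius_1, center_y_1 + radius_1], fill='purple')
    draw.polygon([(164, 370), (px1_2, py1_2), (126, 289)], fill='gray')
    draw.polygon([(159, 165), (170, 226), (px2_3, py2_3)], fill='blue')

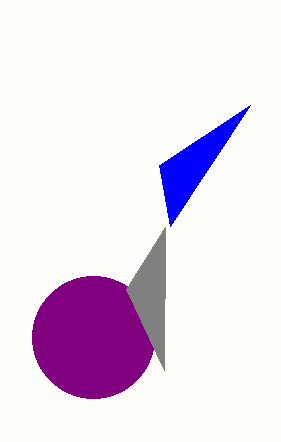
center_x_1 = 93, center_y_1 = 337, radius_1 = 61, px1_2 = 165, py1_2 = 227, px2_3 = 250, py2_3 = 105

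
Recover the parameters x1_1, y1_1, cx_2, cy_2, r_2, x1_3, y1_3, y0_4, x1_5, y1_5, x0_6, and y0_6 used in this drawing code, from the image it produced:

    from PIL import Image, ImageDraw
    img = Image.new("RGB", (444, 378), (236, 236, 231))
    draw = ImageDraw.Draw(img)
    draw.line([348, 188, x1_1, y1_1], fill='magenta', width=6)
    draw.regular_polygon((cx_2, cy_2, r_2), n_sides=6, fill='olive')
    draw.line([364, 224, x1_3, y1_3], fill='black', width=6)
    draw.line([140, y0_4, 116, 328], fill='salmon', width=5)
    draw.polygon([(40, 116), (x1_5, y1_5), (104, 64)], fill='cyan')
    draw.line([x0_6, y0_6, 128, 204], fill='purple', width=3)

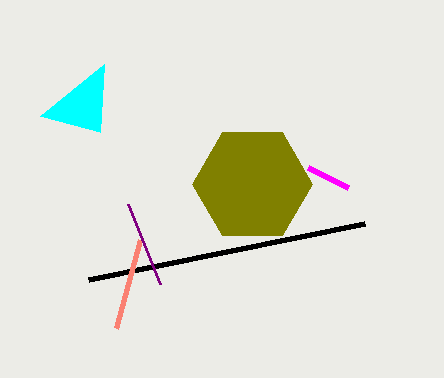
x1_1 = 308; y1_1 = 168; cx_2 = 252; cy_2 = 184; r_2 = 60; x1_3 = 88; y1_3 = 280; y0_4 = 240; x1_5 = 100; y1_5 = 132; x0_6 = 160; y0_6 = 284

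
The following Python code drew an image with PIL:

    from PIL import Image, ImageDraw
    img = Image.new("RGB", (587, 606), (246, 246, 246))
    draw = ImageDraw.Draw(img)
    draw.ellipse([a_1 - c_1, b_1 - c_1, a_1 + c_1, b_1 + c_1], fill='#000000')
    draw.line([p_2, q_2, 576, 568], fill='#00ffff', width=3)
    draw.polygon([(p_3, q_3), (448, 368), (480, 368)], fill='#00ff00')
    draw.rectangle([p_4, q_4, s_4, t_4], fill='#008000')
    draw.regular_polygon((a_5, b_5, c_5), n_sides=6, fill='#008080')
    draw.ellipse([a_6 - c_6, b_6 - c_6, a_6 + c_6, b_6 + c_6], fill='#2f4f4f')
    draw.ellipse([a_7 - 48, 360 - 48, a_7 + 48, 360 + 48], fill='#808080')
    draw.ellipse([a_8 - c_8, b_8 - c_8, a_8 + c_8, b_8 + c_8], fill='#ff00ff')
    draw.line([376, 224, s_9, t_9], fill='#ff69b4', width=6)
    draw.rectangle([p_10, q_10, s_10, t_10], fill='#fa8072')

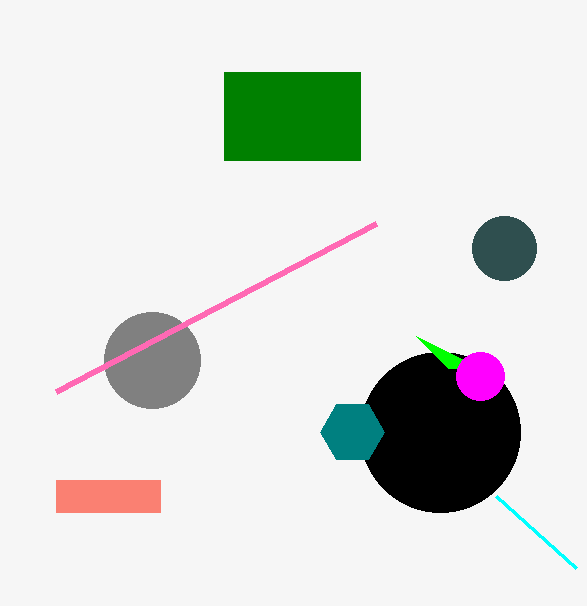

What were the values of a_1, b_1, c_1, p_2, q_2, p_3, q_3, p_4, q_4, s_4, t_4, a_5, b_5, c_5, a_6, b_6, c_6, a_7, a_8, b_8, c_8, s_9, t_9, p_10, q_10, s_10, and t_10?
a_1 = 440; b_1 = 432; c_1 = 80; p_2 = 496; q_2 = 496; p_3 = 416; q_3 = 336; p_4 = 224; q_4 = 72; s_4 = 360; t_4 = 160; a_5 = 352; b_5 = 432; c_5 = 32; a_6 = 504; b_6 = 248; c_6 = 32; a_7 = 152; a_8 = 480; b_8 = 376; c_8 = 24; s_9 = 56; t_9 = 392; p_10 = 56; q_10 = 480; s_10 = 160; t_10 = 512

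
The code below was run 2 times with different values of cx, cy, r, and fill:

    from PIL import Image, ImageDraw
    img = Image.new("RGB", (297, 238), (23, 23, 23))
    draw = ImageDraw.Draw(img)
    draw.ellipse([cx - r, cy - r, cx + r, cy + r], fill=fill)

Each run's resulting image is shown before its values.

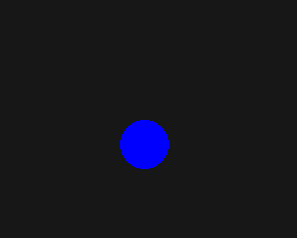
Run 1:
cx = 144, cy = 144, r = 24, fill = 'blue'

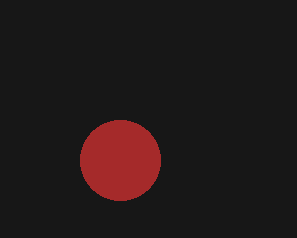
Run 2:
cx = 120, cy = 160, r = 40, fill = 'brown'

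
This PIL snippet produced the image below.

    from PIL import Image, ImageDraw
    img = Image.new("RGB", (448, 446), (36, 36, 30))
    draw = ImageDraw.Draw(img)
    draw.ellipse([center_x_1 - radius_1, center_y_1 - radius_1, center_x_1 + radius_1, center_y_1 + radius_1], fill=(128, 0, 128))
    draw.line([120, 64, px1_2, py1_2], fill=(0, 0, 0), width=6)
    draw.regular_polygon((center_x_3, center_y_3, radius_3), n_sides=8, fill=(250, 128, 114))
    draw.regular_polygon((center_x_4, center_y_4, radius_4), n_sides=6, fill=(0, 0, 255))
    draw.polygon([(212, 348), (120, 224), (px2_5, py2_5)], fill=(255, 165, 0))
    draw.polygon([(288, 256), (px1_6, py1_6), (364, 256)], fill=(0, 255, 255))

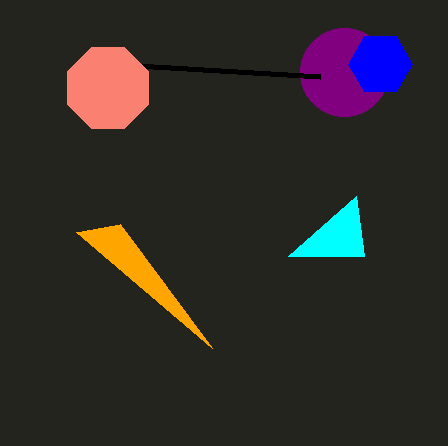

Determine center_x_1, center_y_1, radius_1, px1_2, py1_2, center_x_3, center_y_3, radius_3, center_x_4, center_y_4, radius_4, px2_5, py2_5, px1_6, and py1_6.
center_x_1 = 344, center_y_1 = 72, radius_1 = 44, px1_2 = 320, py1_2 = 76, center_x_3 = 108, center_y_3 = 88, radius_3 = 44, center_x_4 = 380, center_y_4 = 64, radius_4 = 32, px2_5 = 76, py2_5 = 232, px1_6 = 356, py1_6 = 196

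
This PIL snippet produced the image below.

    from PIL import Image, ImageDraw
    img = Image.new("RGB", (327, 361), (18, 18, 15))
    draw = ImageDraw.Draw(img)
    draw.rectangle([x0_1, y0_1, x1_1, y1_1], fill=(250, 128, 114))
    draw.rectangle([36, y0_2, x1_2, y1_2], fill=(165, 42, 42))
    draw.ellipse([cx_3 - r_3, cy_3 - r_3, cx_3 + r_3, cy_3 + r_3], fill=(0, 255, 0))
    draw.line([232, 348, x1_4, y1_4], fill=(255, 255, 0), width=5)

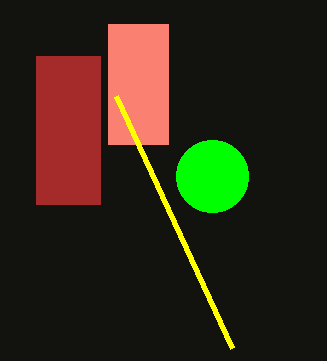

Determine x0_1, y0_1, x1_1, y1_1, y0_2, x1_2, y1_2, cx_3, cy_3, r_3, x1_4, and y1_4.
x0_1 = 108; y0_1 = 24; x1_1 = 168; y1_1 = 144; y0_2 = 56; x1_2 = 100; y1_2 = 204; cx_3 = 212; cy_3 = 176; r_3 = 36; x1_4 = 116; y1_4 = 96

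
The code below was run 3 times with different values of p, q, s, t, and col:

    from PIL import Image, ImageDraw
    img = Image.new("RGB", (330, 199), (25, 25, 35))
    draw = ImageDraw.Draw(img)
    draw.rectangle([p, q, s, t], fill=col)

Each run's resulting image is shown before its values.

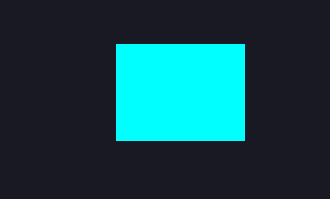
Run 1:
p = 116
q = 44
s = 244
t = 140
col = 'cyan'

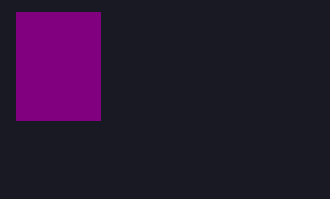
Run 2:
p = 16, q = 12, s = 100, t = 120, col = 'purple'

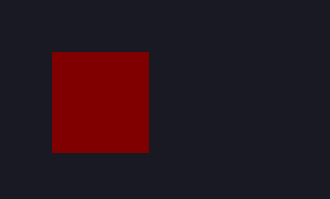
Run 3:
p = 52, q = 52, s = 148, t = 152, col = 'maroon'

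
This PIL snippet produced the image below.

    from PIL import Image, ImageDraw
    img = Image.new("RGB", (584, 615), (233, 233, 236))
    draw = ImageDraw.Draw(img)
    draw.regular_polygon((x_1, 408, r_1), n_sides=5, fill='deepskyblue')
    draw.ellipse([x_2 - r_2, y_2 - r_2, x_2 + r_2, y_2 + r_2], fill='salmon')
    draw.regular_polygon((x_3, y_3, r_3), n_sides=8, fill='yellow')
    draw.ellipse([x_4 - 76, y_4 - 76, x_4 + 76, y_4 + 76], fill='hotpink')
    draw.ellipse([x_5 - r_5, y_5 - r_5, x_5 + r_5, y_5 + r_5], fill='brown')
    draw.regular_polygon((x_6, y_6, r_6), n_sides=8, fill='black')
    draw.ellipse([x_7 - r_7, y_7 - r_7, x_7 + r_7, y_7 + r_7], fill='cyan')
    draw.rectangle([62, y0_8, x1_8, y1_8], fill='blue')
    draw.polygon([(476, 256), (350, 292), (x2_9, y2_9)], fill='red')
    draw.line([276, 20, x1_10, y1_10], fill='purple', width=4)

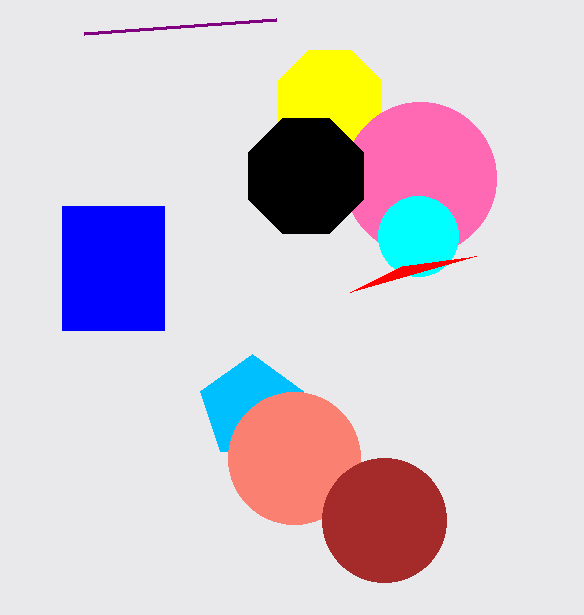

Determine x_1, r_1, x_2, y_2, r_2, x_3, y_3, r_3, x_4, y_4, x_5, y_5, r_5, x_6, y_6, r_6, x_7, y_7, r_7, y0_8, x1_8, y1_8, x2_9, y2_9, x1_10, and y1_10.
x_1 = 252, r_1 = 54, x_2 = 294, y_2 = 458, r_2 = 66, x_3 = 330, y_3 = 102, r_3 = 56, x_4 = 420, y_4 = 178, x_5 = 384, y_5 = 520, r_5 = 62, x_6 = 306, y_6 = 176, r_6 = 62, x_7 = 418, y_7 = 236, r_7 = 40, y0_8 = 206, x1_8 = 164, y1_8 = 330, x2_9 = 402, y2_9 = 266, x1_10 = 84, y1_10 = 34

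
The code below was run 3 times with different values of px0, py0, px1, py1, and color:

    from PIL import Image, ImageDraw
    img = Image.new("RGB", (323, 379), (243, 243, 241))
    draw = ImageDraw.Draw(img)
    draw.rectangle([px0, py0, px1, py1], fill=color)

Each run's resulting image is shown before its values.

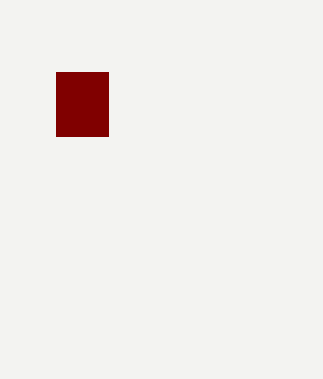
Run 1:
px0 = 56
py0 = 72
px1 = 108
py1 = 136
color = 'maroon'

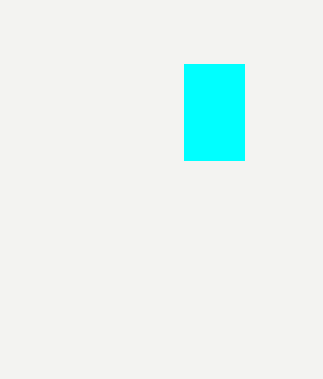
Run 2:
px0 = 184; py0 = 64; px1 = 244; py1 = 160; color = 'cyan'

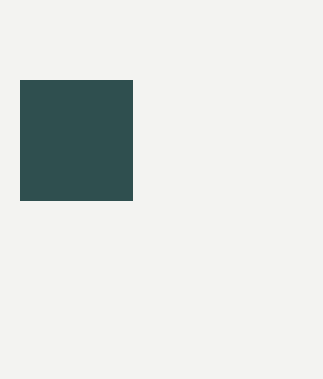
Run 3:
px0 = 20, py0 = 80, px1 = 132, py1 = 200, color = 'darkslategray'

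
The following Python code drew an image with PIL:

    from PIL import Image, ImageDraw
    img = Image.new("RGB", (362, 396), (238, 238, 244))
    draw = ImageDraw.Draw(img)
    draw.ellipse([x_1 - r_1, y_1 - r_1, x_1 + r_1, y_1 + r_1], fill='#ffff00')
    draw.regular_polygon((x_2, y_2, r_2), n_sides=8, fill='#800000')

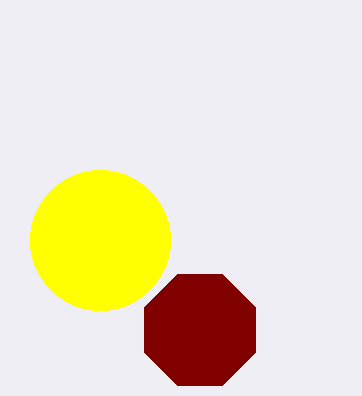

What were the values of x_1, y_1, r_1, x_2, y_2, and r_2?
x_1 = 100
y_1 = 240
r_1 = 70
x_2 = 200
y_2 = 330
r_2 = 60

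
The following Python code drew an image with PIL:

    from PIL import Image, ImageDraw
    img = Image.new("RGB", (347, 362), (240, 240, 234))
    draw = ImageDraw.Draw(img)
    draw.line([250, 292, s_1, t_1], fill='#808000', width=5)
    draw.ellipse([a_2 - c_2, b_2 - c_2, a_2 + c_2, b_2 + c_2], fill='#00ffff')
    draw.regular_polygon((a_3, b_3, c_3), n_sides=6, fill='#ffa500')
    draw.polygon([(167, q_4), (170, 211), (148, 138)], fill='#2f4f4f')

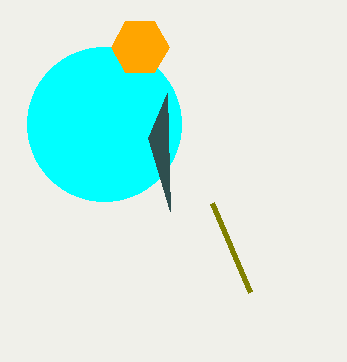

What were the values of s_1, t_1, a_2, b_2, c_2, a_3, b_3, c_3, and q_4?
s_1 = 212; t_1 = 203; a_2 = 104; b_2 = 124; c_2 = 77; a_3 = 140; b_3 = 47; c_3 = 29; q_4 = 93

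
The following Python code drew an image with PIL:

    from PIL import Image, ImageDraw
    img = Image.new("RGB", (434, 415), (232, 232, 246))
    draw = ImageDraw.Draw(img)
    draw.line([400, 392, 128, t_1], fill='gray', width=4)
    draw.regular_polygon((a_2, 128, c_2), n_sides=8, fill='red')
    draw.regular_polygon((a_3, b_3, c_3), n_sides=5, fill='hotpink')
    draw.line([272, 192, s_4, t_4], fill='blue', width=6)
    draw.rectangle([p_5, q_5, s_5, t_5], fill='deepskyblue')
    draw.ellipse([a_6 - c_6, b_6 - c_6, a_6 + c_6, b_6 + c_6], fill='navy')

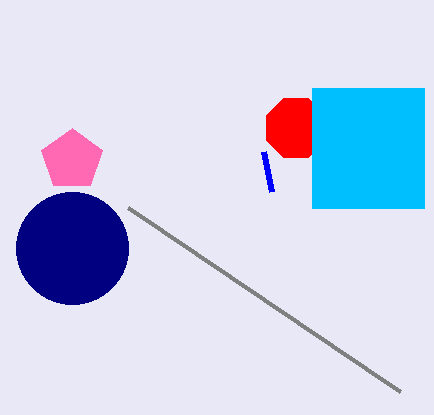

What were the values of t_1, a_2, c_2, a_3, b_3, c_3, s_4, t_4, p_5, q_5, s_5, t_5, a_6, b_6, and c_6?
t_1 = 208; a_2 = 296; c_2 = 32; a_3 = 72; b_3 = 160; c_3 = 32; s_4 = 264; t_4 = 152; p_5 = 312; q_5 = 88; s_5 = 424; t_5 = 208; a_6 = 72; b_6 = 248; c_6 = 56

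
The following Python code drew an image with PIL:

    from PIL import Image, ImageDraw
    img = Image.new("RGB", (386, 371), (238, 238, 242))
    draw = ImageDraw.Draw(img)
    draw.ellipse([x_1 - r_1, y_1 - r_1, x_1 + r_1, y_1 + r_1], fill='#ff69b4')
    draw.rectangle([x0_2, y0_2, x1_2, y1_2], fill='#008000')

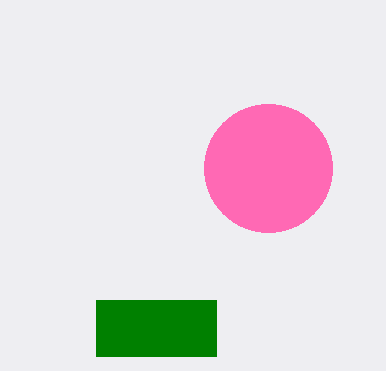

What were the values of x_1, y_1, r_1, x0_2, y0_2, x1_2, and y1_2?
x_1 = 268
y_1 = 168
r_1 = 64
x0_2 = 96
y0_2 = 300
x1_2 = 216
y1_2 = 356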